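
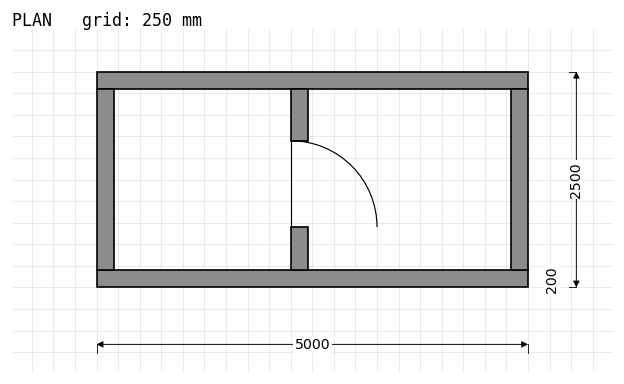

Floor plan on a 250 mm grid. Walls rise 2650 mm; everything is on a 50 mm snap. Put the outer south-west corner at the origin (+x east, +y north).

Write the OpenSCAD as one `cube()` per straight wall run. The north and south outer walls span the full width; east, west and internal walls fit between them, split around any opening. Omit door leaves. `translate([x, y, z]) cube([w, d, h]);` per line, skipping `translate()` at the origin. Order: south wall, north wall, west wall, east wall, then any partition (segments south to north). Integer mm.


cube([5000, 200, 2650]);
translate([0, 2300, 0]) cube([5000, 200, 2650]);
translate([0, 200, 0]) cube([200, 2100, 2650]);
translate([4800, 200, 0]) cube([200, 2100, 2650]);
translate([2250, 200, 0]) cube([200, 500, 2650]);
translate([2250, 1700, 0]) cube([200, 600, 2650]);


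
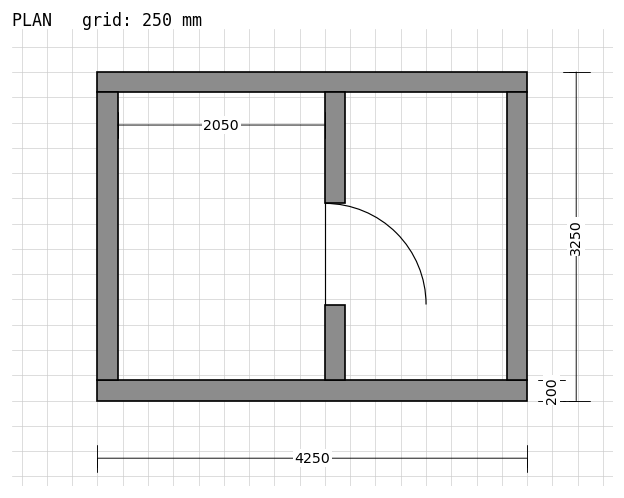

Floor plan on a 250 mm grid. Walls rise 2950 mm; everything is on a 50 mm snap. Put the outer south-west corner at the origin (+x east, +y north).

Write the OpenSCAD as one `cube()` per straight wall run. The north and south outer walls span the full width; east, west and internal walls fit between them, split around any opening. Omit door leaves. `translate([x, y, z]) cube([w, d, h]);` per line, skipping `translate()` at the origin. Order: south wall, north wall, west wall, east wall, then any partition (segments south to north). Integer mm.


cube([4250, 200, 2950]);
translate([0, 3050, 0]) cube([4250, 200, 2950]);
translate([0, 200, 0]) cube([200, 2850, 2950]);
translate([4050, 200, 0]) cube([200, 2850, 2950]);
translate([2250, 200, 0]) cube([200, 750, 2950]);
translate([2250, 1950, 0]) cube([200, 1100, 2950]);


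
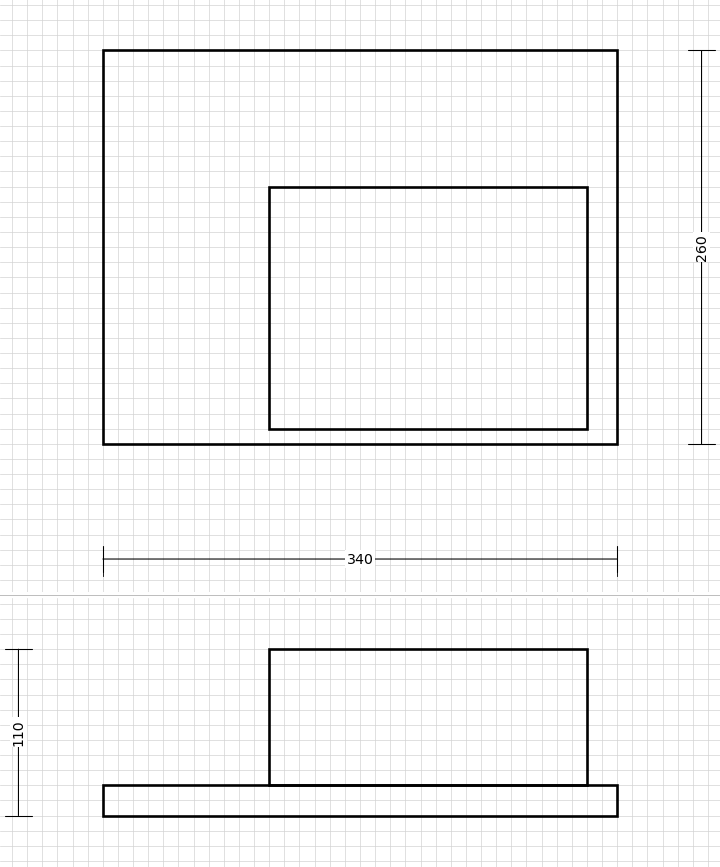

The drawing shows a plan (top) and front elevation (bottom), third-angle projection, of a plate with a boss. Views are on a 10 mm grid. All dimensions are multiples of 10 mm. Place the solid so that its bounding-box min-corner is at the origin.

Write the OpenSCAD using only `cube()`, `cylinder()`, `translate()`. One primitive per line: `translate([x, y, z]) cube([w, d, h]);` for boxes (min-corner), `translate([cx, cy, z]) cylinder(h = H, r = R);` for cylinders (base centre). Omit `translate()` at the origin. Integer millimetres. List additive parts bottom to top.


cube([340, 260, 20]);
translate([110, 10, 20]) cube([210, 160, 90]);


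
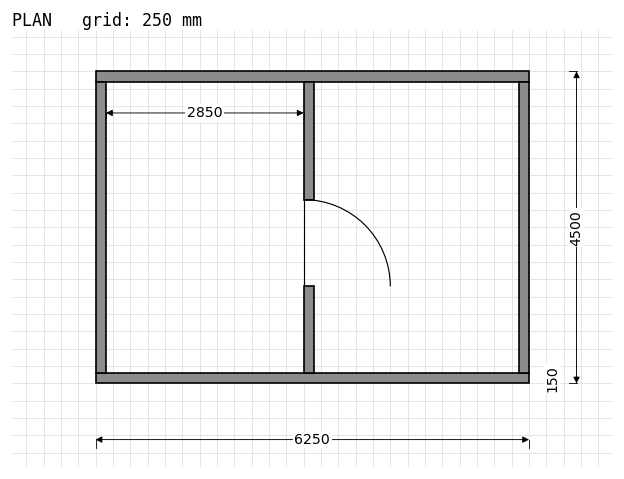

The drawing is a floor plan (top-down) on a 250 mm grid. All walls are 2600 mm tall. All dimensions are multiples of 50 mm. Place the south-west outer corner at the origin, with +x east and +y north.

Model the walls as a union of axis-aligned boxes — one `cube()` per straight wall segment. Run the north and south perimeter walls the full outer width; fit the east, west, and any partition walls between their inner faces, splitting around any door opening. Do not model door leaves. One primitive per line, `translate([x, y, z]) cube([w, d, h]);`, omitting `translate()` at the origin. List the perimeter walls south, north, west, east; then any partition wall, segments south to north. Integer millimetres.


cube([6250, 150, 2600]);
translate([0, 4350, 0]) cube([6250, 150, 2600]);
translate([0, 150, 0]) cube([150, 4200, 2600]);
translate([6100, 150, 0]) cube([150, 4200, 2600]);
translate([3000, 150, 0]) cube([150, 1250, 2600]);
translate([3000, 2650, 0]) cube([150, 1700, 2600]);


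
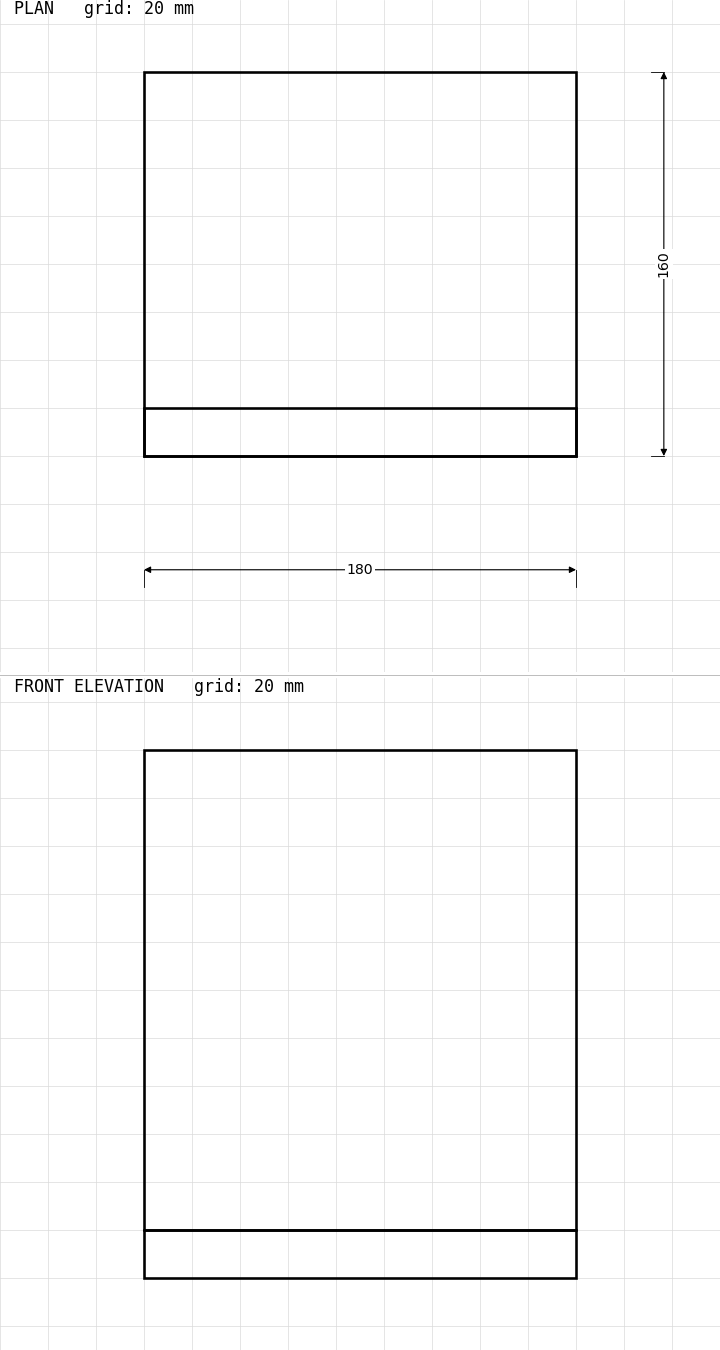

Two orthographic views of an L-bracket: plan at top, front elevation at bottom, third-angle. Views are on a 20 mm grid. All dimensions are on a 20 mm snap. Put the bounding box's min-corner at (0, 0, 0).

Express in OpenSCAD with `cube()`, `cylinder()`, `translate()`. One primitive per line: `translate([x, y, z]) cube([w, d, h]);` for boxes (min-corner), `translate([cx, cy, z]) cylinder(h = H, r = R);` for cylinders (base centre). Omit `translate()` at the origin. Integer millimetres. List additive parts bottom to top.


cube([180, 160, 20]);
translate([0, 0, 20]) cube([180, 20, 200]);


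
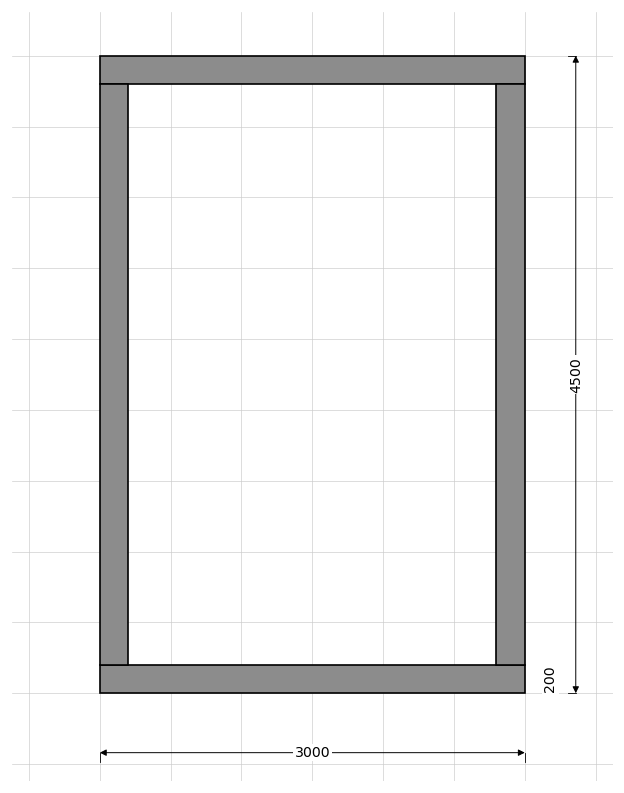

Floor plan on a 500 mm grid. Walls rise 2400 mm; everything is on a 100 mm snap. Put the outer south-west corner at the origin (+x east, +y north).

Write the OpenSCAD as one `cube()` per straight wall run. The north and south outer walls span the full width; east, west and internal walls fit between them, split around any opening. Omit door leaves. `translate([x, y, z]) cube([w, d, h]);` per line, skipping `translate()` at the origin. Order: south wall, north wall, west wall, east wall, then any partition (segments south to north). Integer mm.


cube([3000, 200, 2400]);
translate([0, 4300, 0]) cube([3000, 200, 2400]);
translate([0, 200, 0]) cube([200, 4100, 2400]);
translate([2800, 200, 0]) cube([200, 4100, 2400]);


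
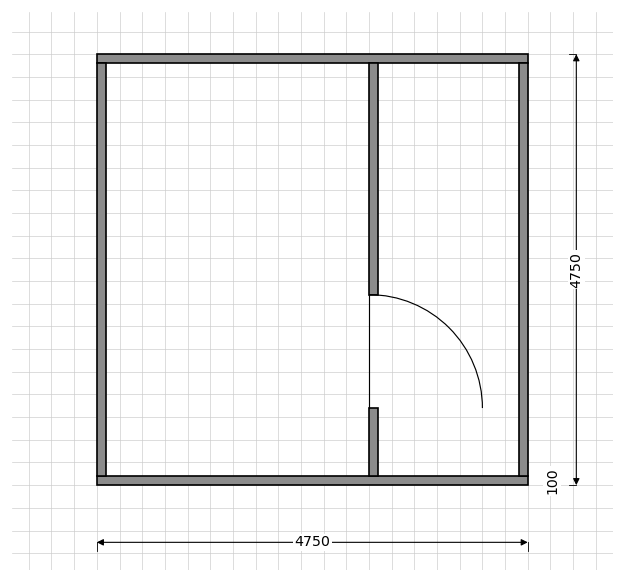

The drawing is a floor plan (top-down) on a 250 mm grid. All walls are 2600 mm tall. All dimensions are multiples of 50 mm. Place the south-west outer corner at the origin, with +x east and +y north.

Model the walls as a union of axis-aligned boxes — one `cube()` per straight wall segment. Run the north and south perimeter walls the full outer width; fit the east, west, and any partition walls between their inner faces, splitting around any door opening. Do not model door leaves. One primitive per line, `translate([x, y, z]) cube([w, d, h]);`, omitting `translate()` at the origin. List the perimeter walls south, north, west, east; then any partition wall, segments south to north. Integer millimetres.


cube([4750, 100, 2600]);
translate([0, 4650, 0]) cube([4750, 100, 2600]);
translate([0, 100, 0]) cube([100, 4550, 2600]);
translate([4650, 100, 0]) cube([100, 4550, 2600]);
translate([3000, 100, 0]) cube([100, 750, 2600]);
translate([3000, 2100, 0]) cube([100, 2550, 2600]);


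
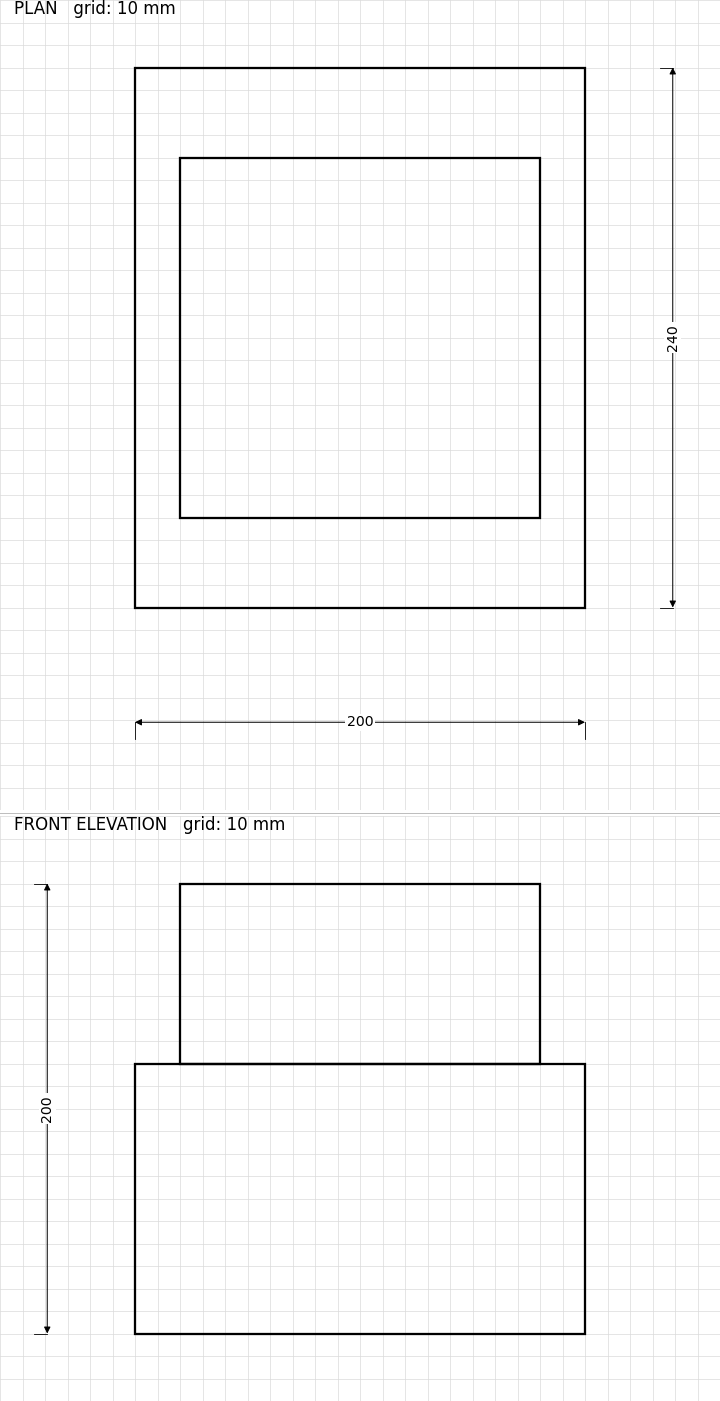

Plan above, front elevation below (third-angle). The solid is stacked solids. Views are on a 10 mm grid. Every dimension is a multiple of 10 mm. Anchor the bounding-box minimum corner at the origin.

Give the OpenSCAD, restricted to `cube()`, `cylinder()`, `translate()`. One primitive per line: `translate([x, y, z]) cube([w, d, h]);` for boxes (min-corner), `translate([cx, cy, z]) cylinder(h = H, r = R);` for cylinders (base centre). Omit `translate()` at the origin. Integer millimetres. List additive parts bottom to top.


cube([200, 240, 120]);
translate([20, 40, 120]) cube([160, 160, 80]);


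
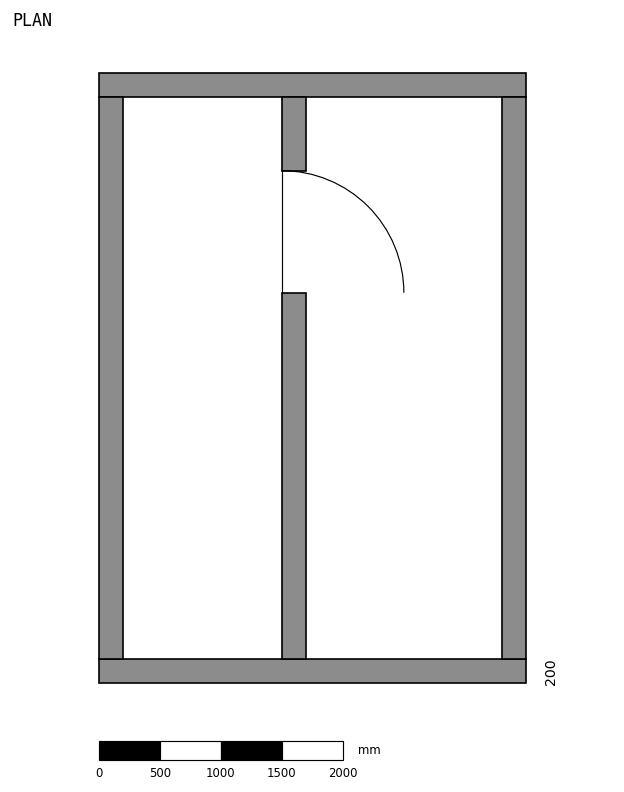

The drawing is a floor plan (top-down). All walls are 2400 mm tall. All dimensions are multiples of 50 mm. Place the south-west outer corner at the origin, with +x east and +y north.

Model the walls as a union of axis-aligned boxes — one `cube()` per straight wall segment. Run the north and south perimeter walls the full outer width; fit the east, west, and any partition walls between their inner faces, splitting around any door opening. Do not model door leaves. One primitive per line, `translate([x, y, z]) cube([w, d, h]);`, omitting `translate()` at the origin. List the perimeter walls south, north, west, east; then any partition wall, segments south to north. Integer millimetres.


cube([3500, 200, 2400]);
translate([0, 4800, 0]) cube([3500, 200, 2400]);
translate([0, 200, 0]) cube([200, 4600, 2400]);
translate([3300, 200, 0]) cube([200, 4600, 2400]);
translate([1500, 200, 0]) cube([200, 3000, 2400]);
translate([1500, 4200, 0]) cube([200, 600, 2400]);


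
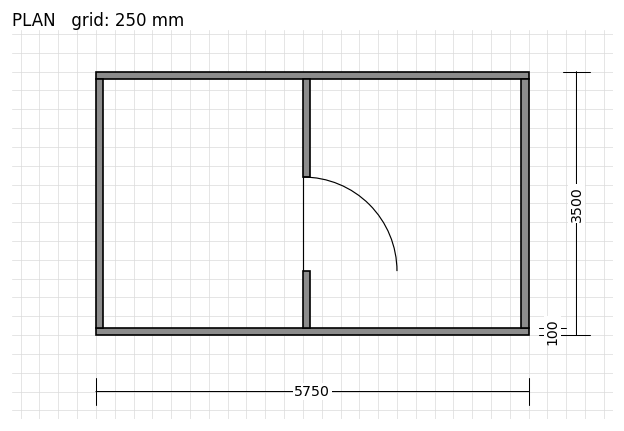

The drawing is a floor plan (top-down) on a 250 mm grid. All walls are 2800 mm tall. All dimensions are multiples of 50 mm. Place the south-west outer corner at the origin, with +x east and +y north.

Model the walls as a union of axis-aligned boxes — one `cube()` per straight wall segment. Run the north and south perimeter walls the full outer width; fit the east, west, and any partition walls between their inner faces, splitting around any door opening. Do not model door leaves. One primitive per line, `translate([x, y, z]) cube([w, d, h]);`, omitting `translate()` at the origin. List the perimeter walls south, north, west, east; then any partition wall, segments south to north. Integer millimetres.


cube([5750, 100, 2800]);
translate([0, 3400, 0]) cube([5750, 100, 2800]);
translate([0, 100, 0]) cube([100, 3300, 2800]);
translate([5650, 100, 0]) cube([100, 3300, 2800]);
translate([2750, 100, 0]) cube([100, 750, 2800]);
translate([2750, 2100, 0]) cube([100, 1300, 2800]);


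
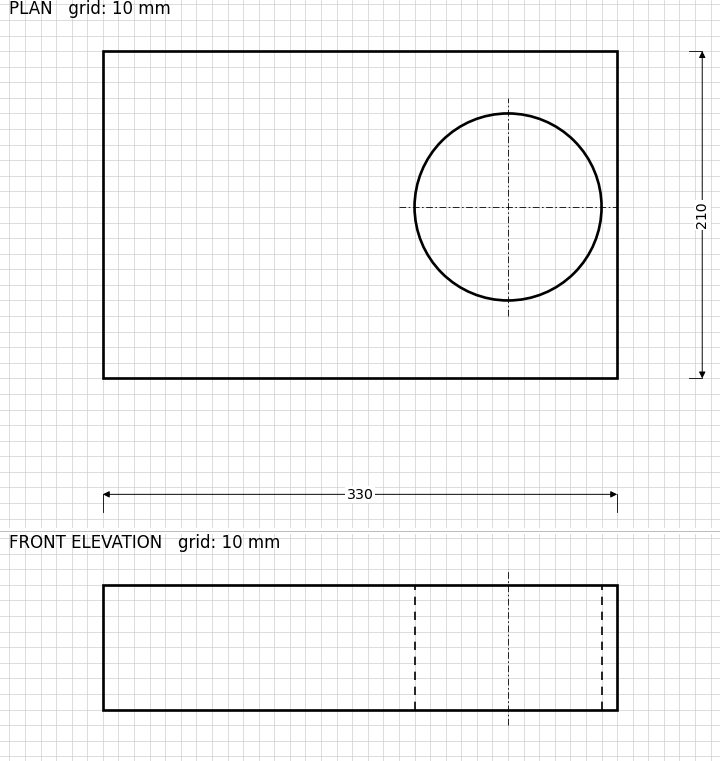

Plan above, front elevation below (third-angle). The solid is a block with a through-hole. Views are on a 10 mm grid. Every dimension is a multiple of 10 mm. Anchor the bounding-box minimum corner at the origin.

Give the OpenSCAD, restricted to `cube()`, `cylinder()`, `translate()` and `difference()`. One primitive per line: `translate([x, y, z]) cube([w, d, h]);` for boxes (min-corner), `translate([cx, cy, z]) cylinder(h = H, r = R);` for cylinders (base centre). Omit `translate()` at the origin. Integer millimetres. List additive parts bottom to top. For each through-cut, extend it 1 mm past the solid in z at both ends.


difference() {
  cube([330, 210, 80]);
  translate([260, 110, -1]) cylinder(h = 82, r = 60);
}


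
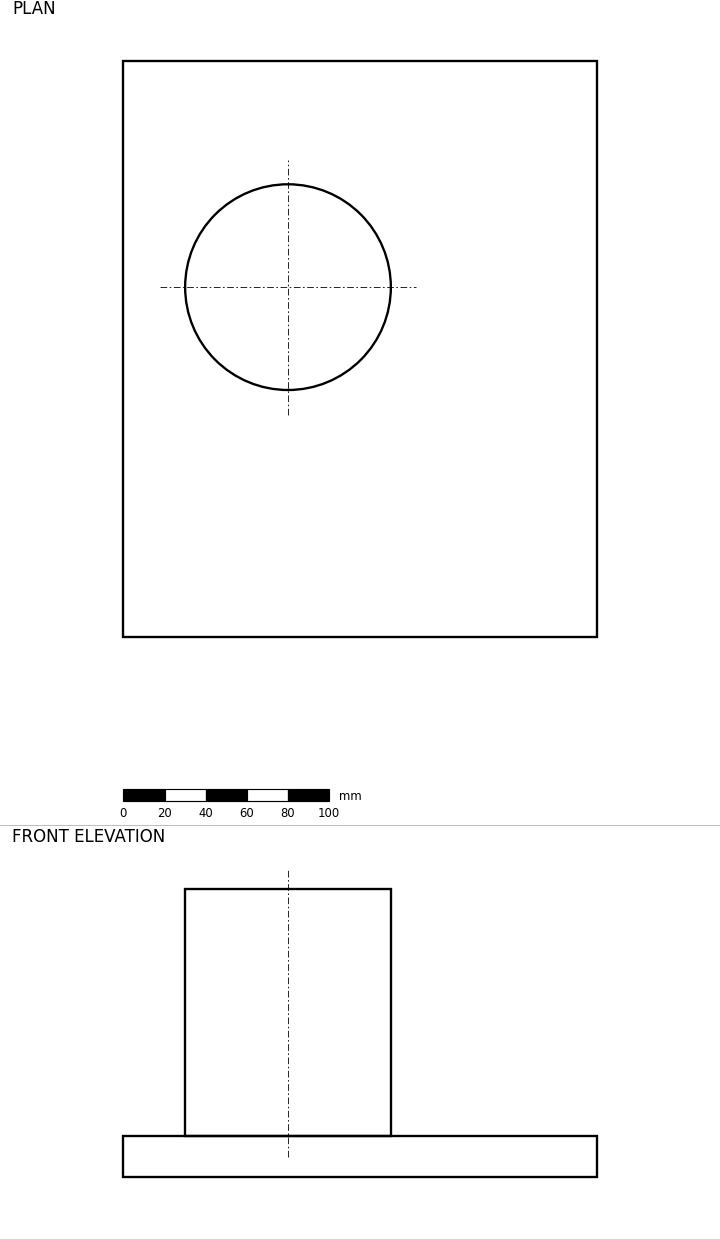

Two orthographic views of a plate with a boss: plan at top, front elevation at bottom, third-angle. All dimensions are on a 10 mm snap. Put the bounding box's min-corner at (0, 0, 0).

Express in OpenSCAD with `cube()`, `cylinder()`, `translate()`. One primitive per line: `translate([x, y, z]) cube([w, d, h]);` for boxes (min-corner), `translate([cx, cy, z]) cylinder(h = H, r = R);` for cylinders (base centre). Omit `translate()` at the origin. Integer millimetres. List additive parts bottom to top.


cube([230, 280, 20]);
translate([80, 170, 20]) cylinder(h = 120, r = 50);


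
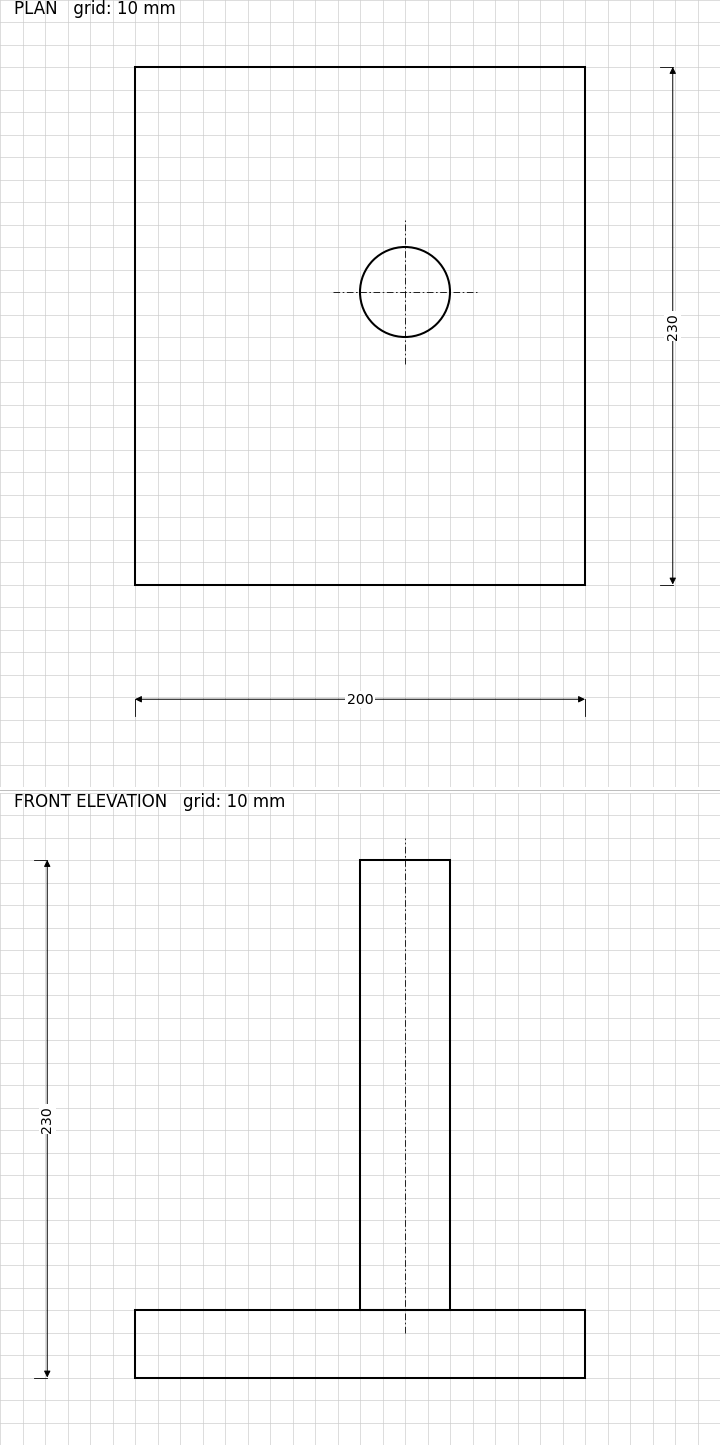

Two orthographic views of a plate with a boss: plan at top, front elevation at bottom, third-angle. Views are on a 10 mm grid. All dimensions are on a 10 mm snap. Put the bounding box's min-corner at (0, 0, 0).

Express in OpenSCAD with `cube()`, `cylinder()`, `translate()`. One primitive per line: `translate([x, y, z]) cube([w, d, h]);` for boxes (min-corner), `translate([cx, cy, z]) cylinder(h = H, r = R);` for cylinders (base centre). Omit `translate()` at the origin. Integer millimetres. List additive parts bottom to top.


cube([200, 230, 30]);
translate([120, 130, 30]) cylinder(h = 200, r = 20);


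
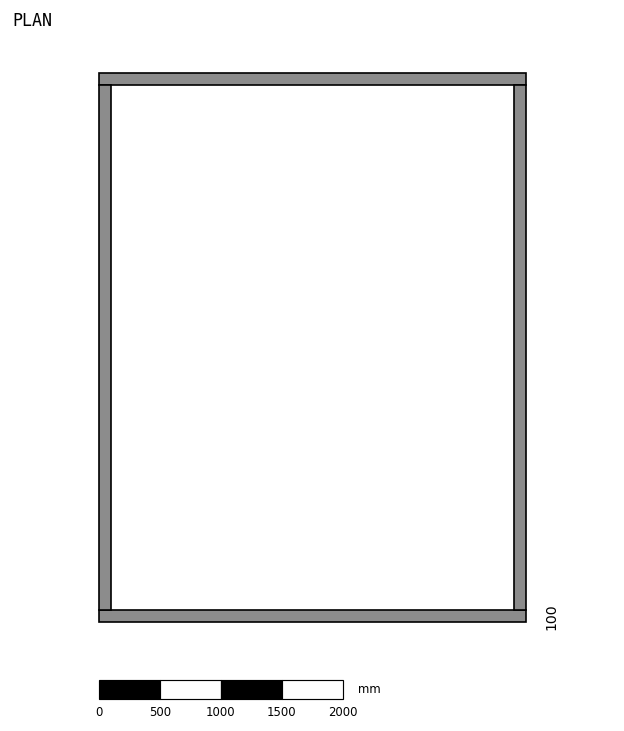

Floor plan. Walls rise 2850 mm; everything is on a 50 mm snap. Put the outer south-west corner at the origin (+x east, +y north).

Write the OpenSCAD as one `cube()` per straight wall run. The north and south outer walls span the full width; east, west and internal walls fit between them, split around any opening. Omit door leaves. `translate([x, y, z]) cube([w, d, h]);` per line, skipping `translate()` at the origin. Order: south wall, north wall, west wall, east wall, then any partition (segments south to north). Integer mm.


cube([3500, 100, 2850]);
translate([0, 4400, 0]) cube([3500, 100, 2850]);
translate([0, 100, 0]) cube([100, 4300, 2850]);
translate([3400, 100, 0]) cube([100, 4300, 2850]);


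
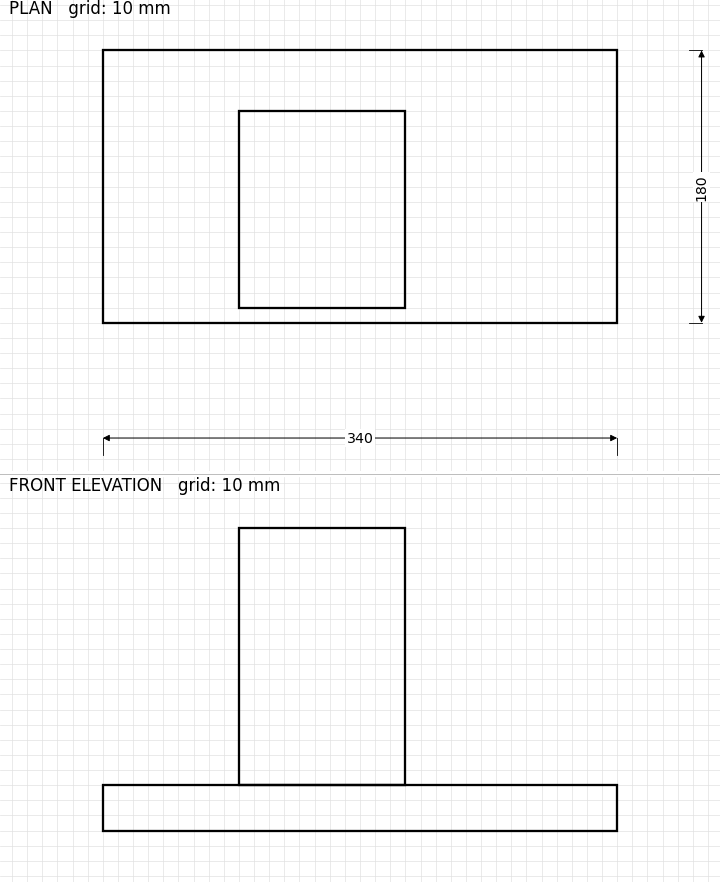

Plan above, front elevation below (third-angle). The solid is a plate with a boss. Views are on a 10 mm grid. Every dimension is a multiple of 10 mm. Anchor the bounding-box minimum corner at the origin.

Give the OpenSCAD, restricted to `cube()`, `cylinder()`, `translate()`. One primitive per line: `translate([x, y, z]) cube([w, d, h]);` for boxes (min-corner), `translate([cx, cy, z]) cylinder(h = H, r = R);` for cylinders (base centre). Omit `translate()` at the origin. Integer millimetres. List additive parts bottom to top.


cube([340, 180, 30]);
translate([90, 10, 30]) cube([110, 130, 170]);


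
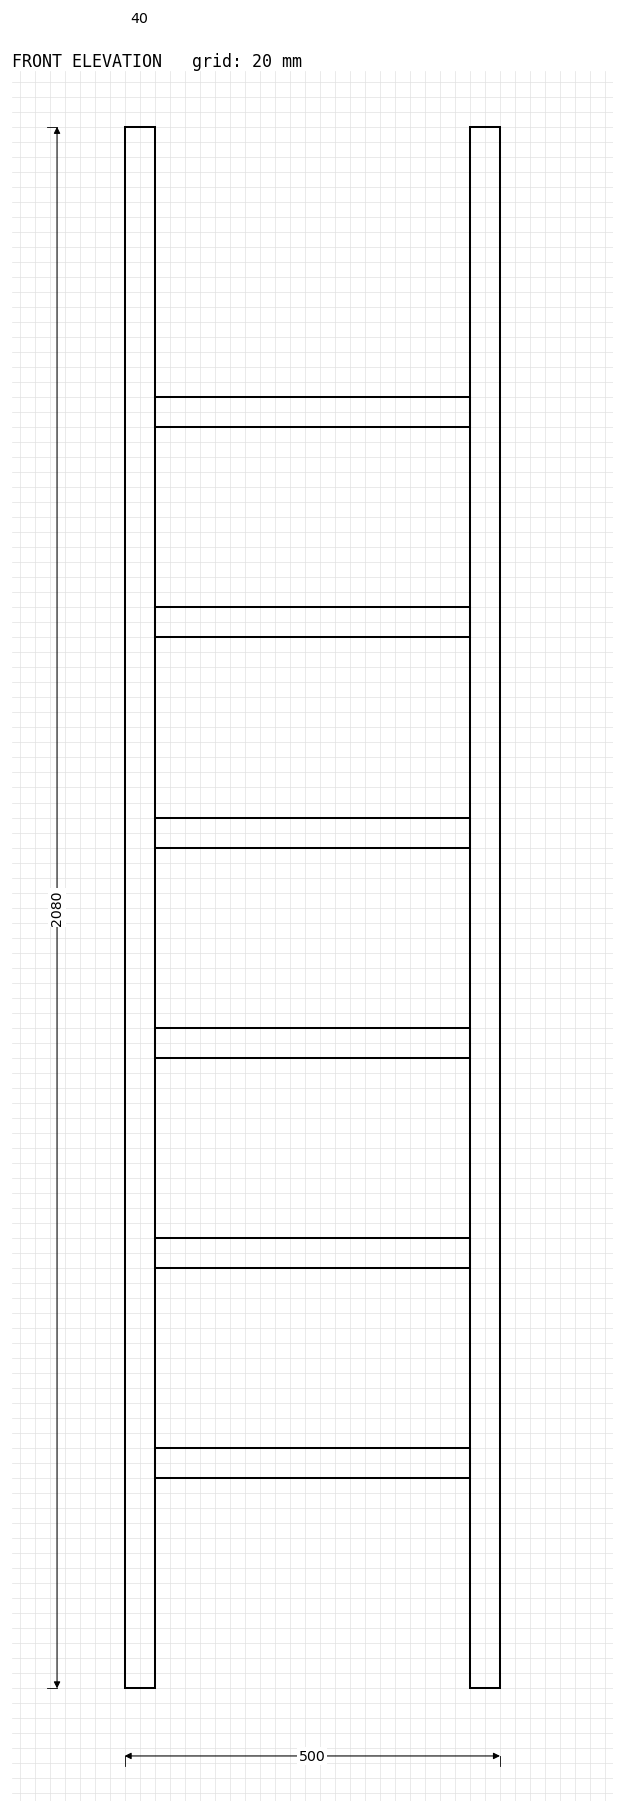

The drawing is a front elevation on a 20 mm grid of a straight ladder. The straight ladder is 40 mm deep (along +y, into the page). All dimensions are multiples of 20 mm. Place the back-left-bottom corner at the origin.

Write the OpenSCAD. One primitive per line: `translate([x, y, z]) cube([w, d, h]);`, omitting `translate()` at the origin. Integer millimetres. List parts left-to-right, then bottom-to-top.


cube([40, 40, 2080]);
translate([40, 0, 280]) cube([420, 40, 40]);
translate([40, 0, 560]) cube([420, 40, 40]);
translate([40, 0, 840]) cube([420, 40, 40]);
translate([40, 0, 1120]) cube([420, 40, 40]);
translate([40, 0, 1400]) cube([420, 40, 40]);
translate([40, 0, 1680]) cube([420, 40, 40]);
translate([460, 0, 0]) cube([40, 40, 2080]);


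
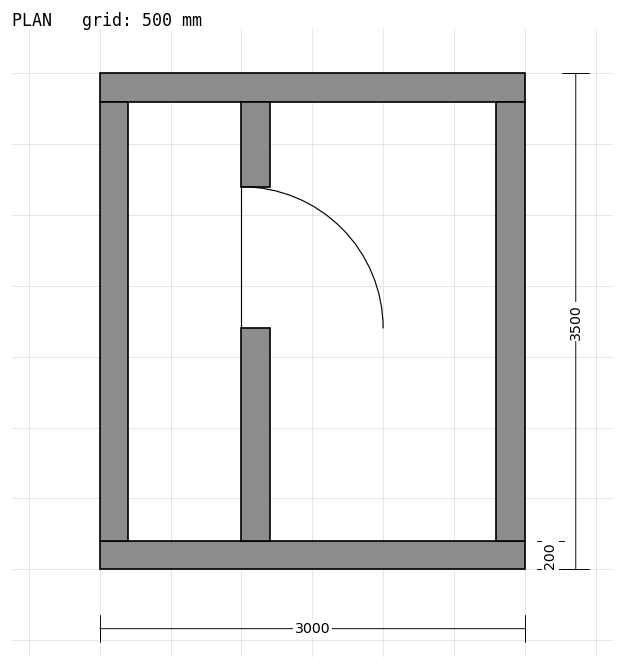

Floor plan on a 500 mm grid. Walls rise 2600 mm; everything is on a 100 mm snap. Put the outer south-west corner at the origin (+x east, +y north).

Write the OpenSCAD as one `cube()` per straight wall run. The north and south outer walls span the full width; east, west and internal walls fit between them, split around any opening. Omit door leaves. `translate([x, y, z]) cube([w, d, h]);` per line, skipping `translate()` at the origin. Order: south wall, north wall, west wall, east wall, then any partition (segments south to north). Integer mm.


cube([3000, 200, 2600]);
translate([0, 3300, 0]) cube([3000, 200, 2600]);
translate([0, 200, 0]) cube([200, 3100, 2600]);
translate([2800, 200, 0]) cube([200, 3100, 2600]);
translate([1000, 200, 0]) cube([200, 1500, 2600]);
translate([1000, 2700, 0]) cube([200, 600, 2600]);


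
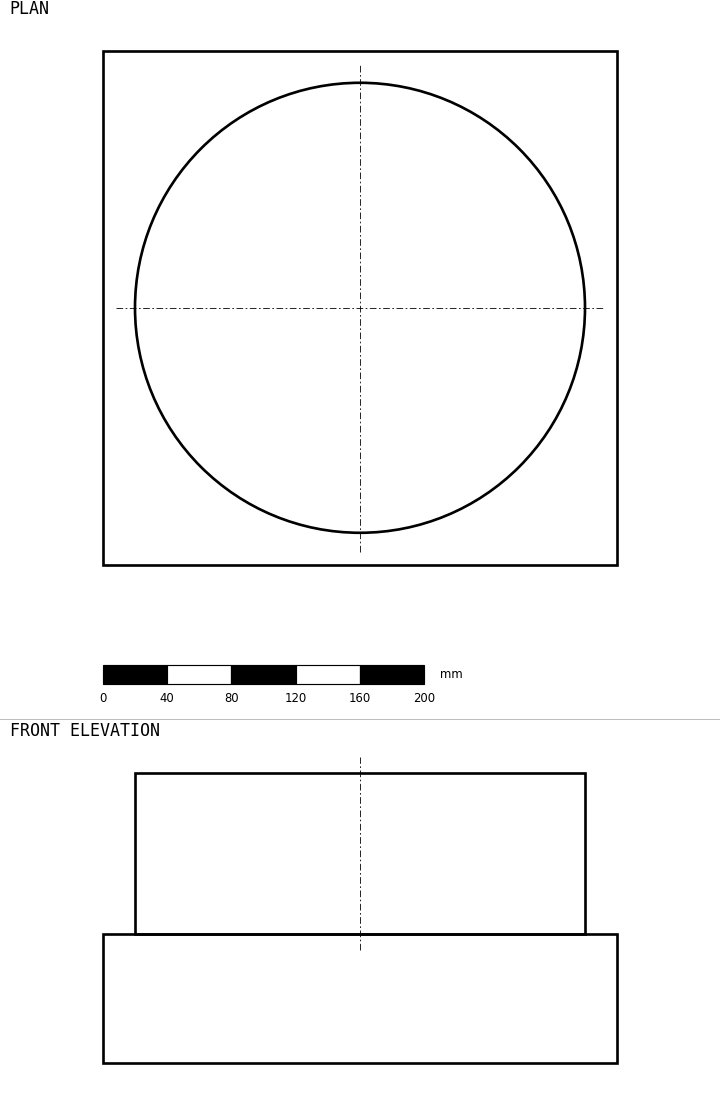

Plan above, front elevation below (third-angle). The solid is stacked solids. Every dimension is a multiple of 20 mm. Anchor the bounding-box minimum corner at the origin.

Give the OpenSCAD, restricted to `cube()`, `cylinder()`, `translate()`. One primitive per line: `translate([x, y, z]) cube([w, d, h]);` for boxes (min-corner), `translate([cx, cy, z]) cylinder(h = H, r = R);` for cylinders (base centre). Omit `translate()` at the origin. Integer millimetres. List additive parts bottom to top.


cube([320, 320, 80]);
translate([160, 160, 80]) cylinder(h = 100, r = 140);


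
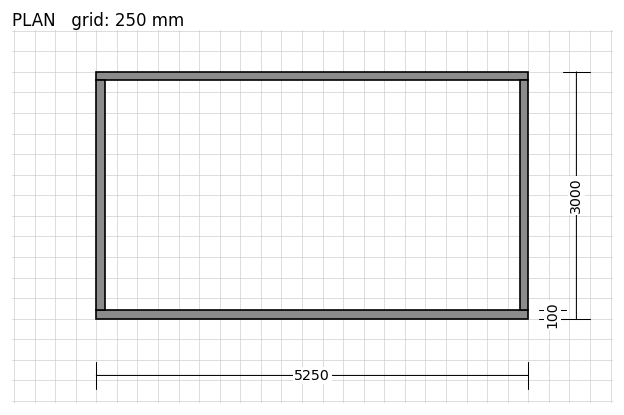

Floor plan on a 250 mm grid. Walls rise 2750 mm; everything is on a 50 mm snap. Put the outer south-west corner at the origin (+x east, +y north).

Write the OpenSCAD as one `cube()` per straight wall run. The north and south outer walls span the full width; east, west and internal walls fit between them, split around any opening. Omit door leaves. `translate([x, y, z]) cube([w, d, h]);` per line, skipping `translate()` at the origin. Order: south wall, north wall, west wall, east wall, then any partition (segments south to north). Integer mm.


cube([5250, 100, 2750]);
translate([0, 2900, 0]) cube([5250, 100, 2750]);
translate([0, 100, 0]) cube([100, 2800, 2750]);
translate([5150, 100, 0]) cube([100, 2800, 2750]);


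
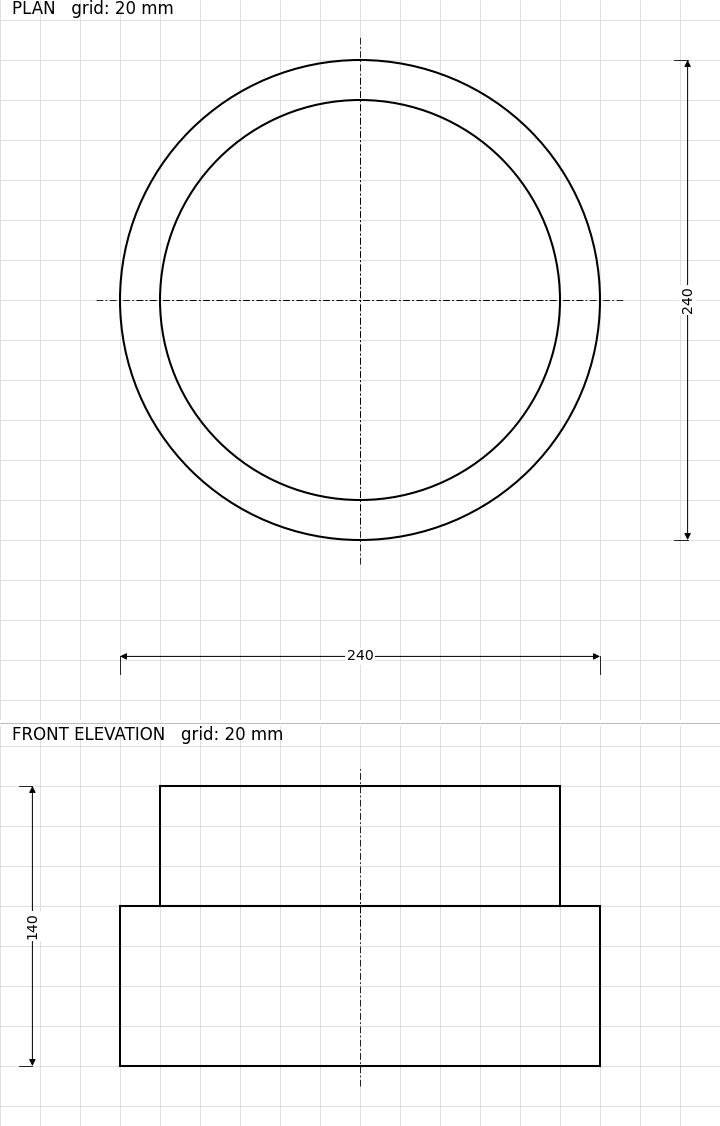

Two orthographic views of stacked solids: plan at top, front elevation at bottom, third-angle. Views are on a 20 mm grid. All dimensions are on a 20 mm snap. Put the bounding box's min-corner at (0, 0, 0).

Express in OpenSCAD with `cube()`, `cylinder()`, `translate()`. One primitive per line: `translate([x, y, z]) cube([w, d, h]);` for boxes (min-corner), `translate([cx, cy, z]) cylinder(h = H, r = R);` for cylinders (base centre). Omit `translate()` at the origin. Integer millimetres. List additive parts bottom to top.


translate([120, 120, 0]) cylinder(h = 80, r = 120);
translate([120, 120, 80]) cylinder(h = 60, r = 100);


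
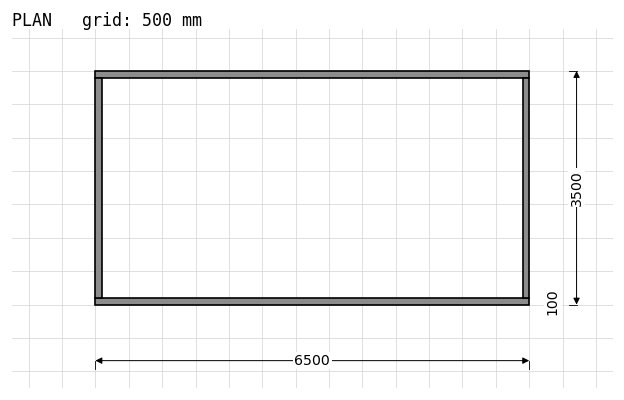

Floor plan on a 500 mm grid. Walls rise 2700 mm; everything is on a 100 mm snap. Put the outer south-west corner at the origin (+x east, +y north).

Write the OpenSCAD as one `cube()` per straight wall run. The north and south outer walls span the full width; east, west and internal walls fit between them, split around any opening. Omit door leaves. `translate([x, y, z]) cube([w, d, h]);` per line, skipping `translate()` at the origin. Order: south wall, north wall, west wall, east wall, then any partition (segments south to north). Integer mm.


cube([6500, 100, 2700]);
translate([0, 3400, 0]) cube([6500, 100, 2700]);
translate([0, 100, 0]) cube([100, 3300, 2700]);
translate([6400, 100, 0]) cube([100, 3300, 2700]);


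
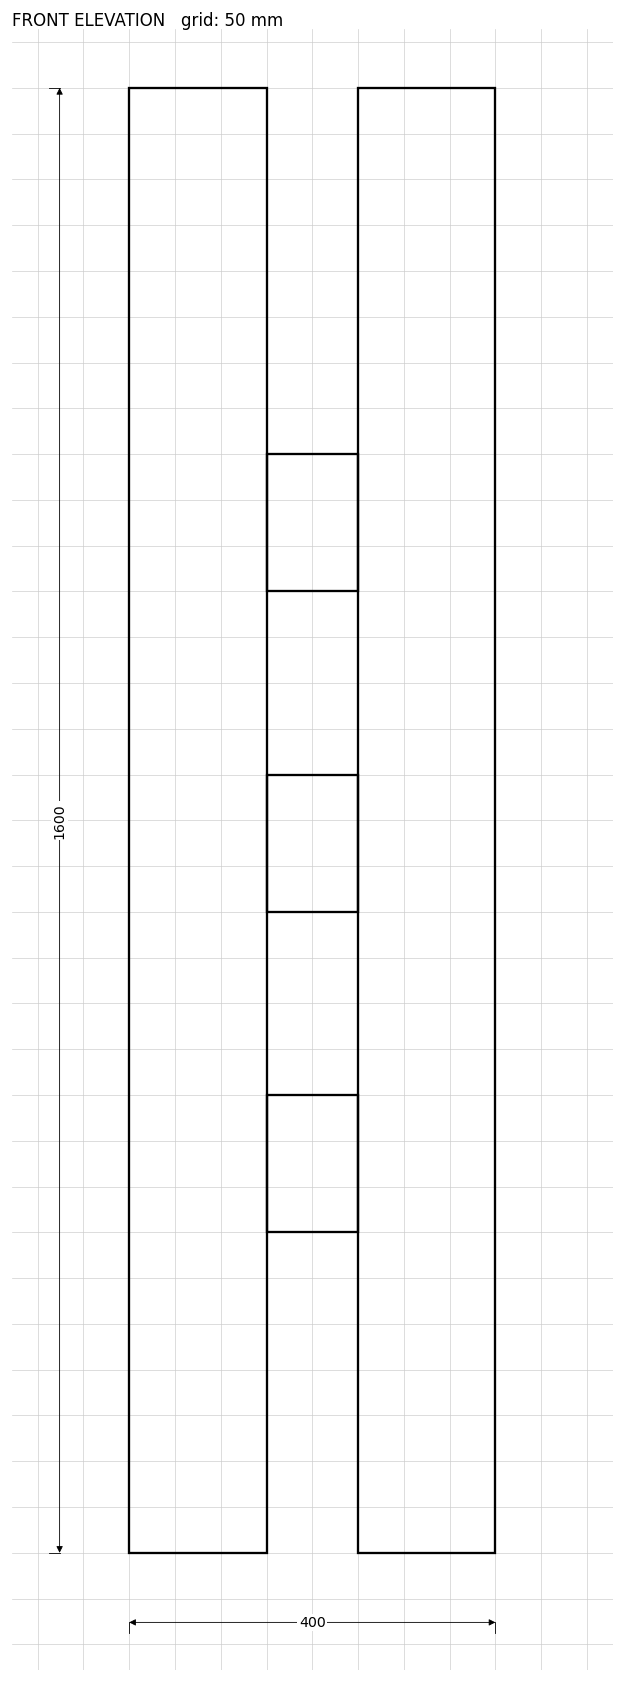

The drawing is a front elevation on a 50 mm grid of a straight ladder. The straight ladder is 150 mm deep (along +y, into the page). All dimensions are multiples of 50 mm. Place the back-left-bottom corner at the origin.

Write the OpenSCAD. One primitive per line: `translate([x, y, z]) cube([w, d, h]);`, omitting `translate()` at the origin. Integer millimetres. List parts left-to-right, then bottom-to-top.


cube([150, 150, 1600]);
translate([150, 0, 350]) cube([100, 150, 150]);
translate([150, 0, 700]) cube([100, 150, 150]);
translate([150, 0, 1050]) cube([100, 150, 150]);
translate([250, 0, 0]) cube([150, 150, 1600]);


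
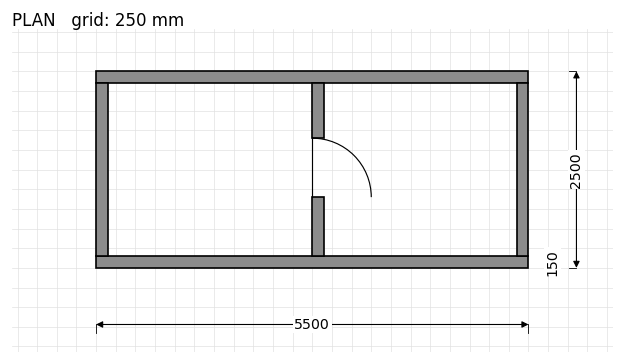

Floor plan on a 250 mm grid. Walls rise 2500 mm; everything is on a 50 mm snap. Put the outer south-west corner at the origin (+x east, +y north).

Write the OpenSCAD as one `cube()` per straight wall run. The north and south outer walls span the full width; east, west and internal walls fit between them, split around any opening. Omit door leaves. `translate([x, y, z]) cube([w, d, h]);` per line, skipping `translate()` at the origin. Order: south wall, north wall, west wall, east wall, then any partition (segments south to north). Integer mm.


cube([5500, 150, 2500]);
translate([0, 2350, 0]) cube([5500, 150, 2500]);
translate([0, 150, 0]) cube([150, 2200, 2500]);
translate([5350, 150, 0]) cube([150, 2200, 2500]);
translate([2750, 150, 0]) cube([150, 750, 2500]);
translate([2750, 1650, 0]) cube([150, 700, 2500]);


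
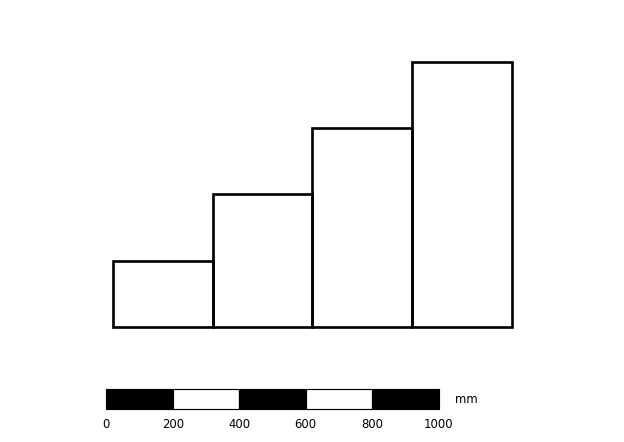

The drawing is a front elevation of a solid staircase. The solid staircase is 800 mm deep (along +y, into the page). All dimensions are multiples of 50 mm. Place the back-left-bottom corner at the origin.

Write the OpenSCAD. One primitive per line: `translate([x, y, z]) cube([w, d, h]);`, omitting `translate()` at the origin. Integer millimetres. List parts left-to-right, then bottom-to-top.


cube([300, 800, 200]);
translate([300, 0, 0]) cube([300, 800, 400]);
translate([600, 0, 0]) cube([300, 800, 600]);
translate([900, 0, 0]) cube([300, 800, 800]);


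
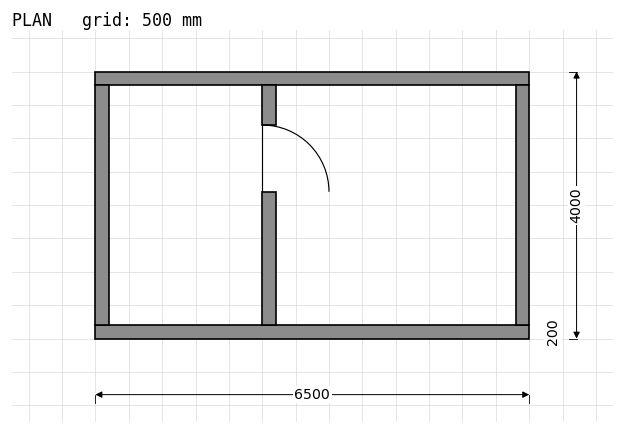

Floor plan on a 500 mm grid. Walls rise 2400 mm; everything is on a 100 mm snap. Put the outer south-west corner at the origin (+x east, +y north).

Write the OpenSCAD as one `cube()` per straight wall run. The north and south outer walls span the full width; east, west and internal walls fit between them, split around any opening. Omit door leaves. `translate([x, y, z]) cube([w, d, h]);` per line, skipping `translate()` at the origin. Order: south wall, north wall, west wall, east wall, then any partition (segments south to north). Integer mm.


cube([6500, 200, 2400]);
translate([0, 3800, 0]) cube([6500, 200, 2400]);
translate([0, 200, 0]) cube([200, 3600, 2400]);
translate([6300, 200, 0]) cube([200, 3600, 2400]);
translate([2500, 200, 0]) cube([200, 2000, 2400]);
translate([2500, 3200, 0]) cube([200, 600, 2400]);


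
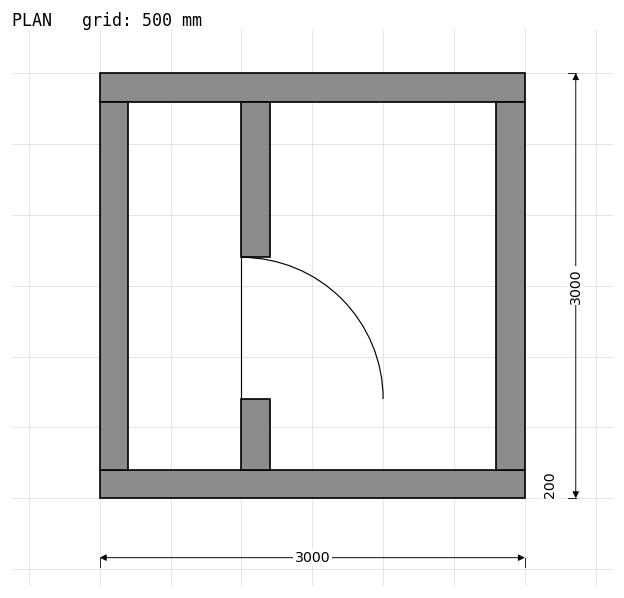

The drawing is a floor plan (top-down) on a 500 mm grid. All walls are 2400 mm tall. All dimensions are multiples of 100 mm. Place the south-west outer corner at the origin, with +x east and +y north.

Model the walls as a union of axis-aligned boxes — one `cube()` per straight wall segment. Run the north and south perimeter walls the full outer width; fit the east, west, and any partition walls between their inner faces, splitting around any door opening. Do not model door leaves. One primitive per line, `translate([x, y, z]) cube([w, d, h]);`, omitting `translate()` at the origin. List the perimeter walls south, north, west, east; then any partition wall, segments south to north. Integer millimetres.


cube([3000, 200, 2400]);
translate([0, 2800, 0]) cube([3000, 200, 2400]);
translate([0, 200, 0]) cube([200, 2600, 2400]);
translate([2800, 200, 0]) cube([200, 2600, 2400]);
translate([1000, 200, 0]) cube([200, 500, 2400]);
translate([1000, 1700, 0]) cube([200, 1100, 2400]);


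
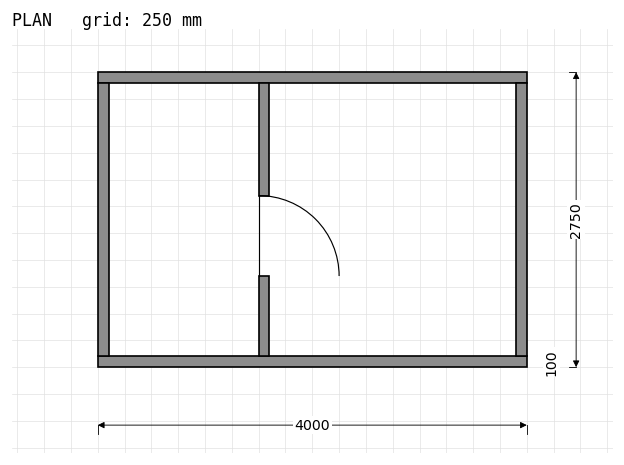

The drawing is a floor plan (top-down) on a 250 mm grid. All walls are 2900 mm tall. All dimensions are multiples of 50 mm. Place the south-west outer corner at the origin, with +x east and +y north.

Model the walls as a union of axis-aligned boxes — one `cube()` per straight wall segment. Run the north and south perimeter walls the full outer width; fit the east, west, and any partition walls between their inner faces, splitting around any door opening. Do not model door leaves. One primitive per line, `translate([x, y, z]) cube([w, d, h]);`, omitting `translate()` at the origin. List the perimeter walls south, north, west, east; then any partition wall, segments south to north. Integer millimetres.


cube([4000, 100, 2900]);
translate([0, 2650, 0]) cube([4000, 100, 2900]);
translate([0, 100, 0]) cube([100, 2550, 2900]);
translate([3900, 100, 0]) cube([100, 2550, 2900]);
translate([1500, 100, 0]) cube([100, 750, 2900]);
translate([1500, 1600, 0]) cube([100, 1050, 2900]);


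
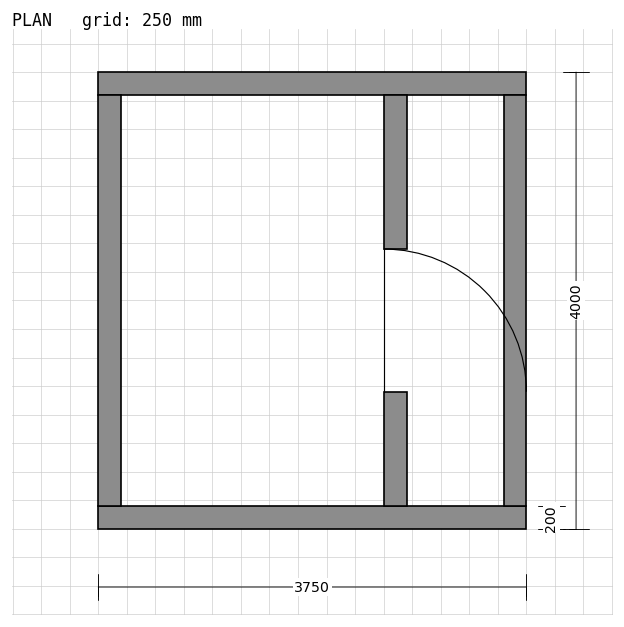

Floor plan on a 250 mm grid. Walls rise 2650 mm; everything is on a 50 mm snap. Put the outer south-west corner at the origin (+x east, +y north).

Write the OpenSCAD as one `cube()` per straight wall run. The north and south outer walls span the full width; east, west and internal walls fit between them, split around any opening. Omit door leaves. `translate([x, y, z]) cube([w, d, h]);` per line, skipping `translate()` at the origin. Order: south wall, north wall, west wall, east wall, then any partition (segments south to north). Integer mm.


cube([3750, 200, 2650]);
translate([0, 3800, 0]) cube([3750, 200, 2650]);
translate([0, 200, 0]) cube([200, 3600, 2650]);
translate([3550, 200, 0]) cube([200, 3600, 2650]);
translate([2500, 200, 0]) cube([200, 1000, 2650]);
translate([2500, 2450, 0]) cube([200, 1350, 2650]);


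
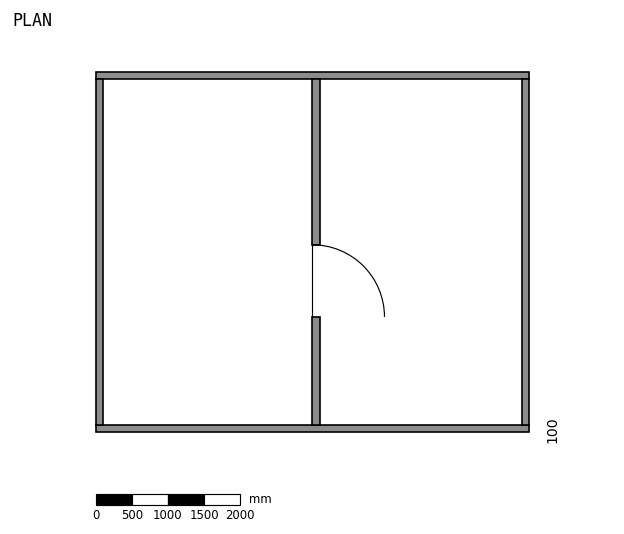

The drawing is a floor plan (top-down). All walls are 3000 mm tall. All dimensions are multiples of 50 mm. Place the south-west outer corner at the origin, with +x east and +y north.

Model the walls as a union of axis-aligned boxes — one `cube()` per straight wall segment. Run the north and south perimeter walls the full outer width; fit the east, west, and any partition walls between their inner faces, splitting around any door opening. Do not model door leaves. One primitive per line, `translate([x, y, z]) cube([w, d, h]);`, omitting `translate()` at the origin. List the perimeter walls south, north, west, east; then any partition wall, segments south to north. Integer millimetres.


cube([6000, 100, 3000]);
translate([0, 4900, 0]) cube([6000, 100, 3000]);
translate([0, 100, 0]) cube([100, 4800, 3000]);
translate([5900, 100, 0]) cube([100, 4800, 3000]);
translate([3000, 100, 0]) cube([100, 1500, 3000]);
translate([3000, 2600, 0]) cube([100, 2300, 3000]);


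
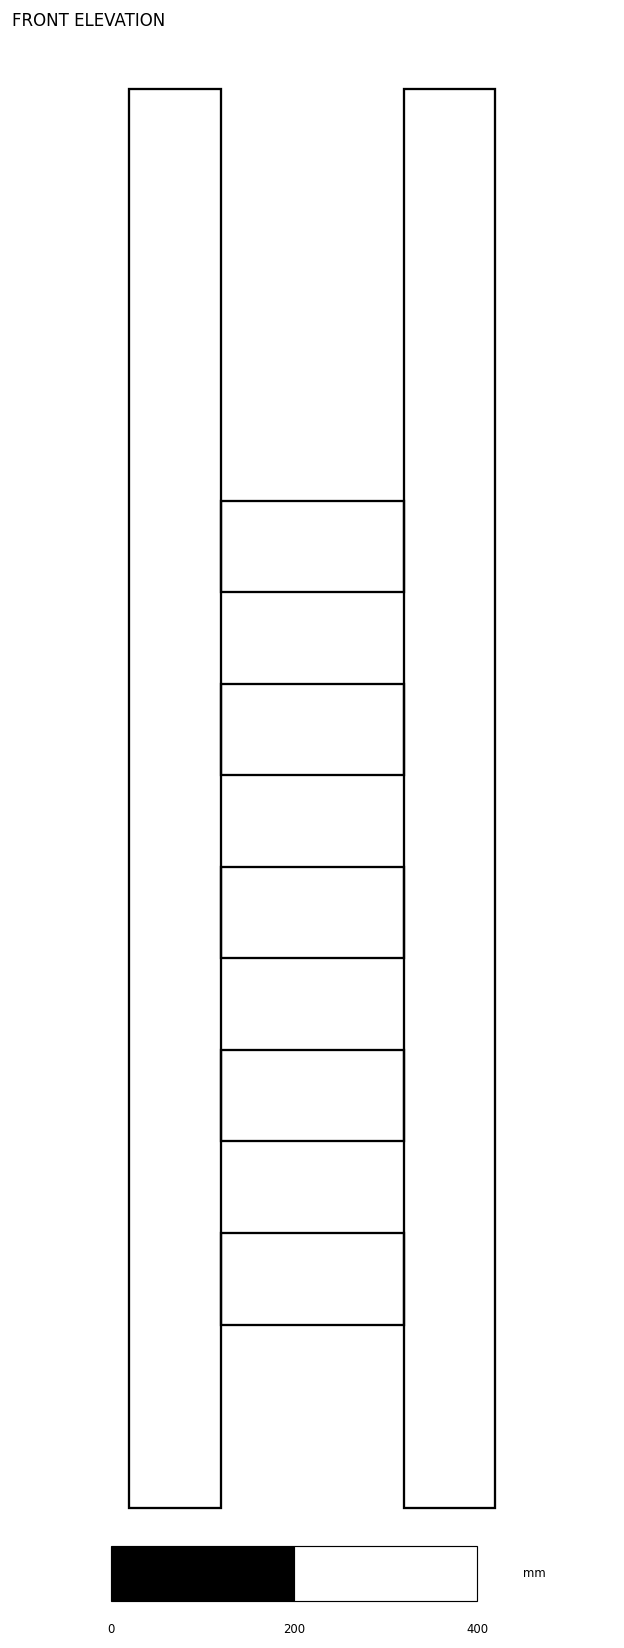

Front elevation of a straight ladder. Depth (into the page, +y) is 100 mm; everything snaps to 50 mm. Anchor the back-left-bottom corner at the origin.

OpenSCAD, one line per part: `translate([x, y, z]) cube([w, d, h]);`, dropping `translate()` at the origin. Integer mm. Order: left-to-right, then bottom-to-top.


cube([100, 100, 1550]);
translate([100, 0, 200]) cube([200, 100, 100]);
translate([100, 0, 400]) cube([200, 100, 100]);
translate([100, 0, 600]) cube([200, 100, 100]);
translate([100, 0, 800]) cube([200, 100, 100]);
translate([100, 0, 1000]) cube([200, 100, 100]);
translate([300, 0, 0]) cube([100, 100, 1550]);


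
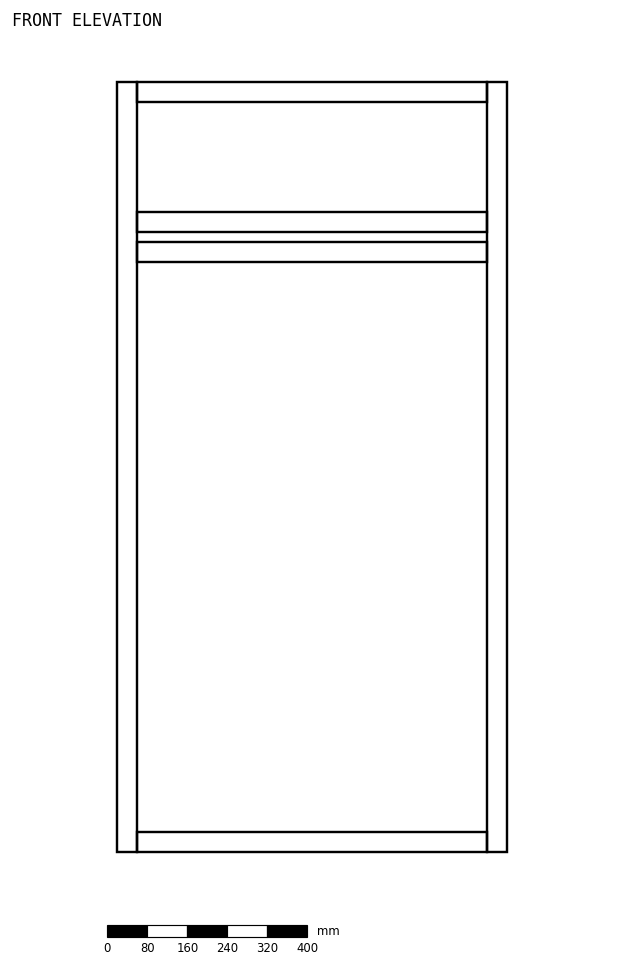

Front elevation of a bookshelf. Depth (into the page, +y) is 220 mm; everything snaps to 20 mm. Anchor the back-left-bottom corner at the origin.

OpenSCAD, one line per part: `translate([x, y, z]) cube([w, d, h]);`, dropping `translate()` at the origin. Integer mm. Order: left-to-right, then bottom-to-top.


cube([40, 220, 1540]);
translate([40, 0, 0]) cube([700, 220, 40]);
translate([40, 0, 1180]) cube([700, 220, 40]);
translate([40, 0, 1240]) cube([700, 220, 40]);
translate([40, 0, 1500]) cube([700, 220, 40]);
translate([740, 0, 0]) cube([40, 220, 1540]);


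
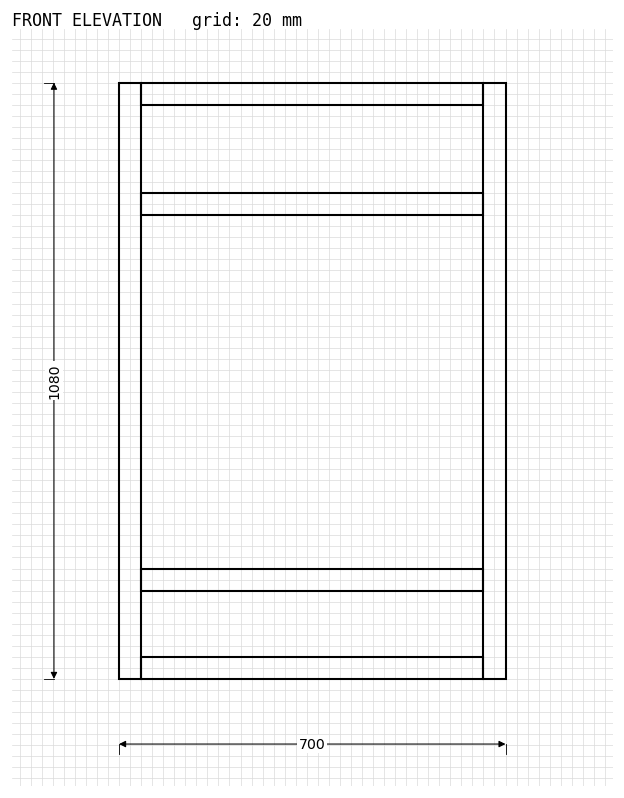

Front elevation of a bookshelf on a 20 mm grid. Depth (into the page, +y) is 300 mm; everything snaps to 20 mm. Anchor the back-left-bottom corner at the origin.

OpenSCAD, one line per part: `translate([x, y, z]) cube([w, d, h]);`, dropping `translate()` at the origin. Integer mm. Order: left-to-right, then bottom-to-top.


cube([40, 300, 1080]);
translate([40, 0, 0]) cube([620, 300, 40]);
translate([40, 0, 160]) cube([620, 300, 40]);
translate([40, 0, 840]) cube([620, 300, 40]);
translate([40, 0, 1040]) cube([620, 300, 40]);
translate([660, 0, 0]) cube([40, 300, 1080]);


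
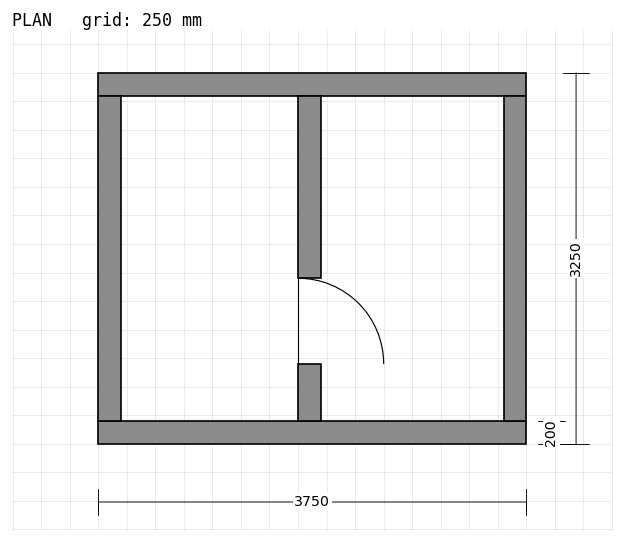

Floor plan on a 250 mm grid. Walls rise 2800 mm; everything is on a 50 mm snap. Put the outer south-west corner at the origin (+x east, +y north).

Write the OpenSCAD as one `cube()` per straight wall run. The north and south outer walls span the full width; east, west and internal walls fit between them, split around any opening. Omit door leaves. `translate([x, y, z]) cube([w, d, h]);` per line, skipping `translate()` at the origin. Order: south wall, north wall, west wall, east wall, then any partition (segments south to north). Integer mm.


cube([3750, 200, 2800]);
translate([0, 3050, 0]) cube([3750, 200, 2800]);
translate([0, 200, 0]) cube([200, 2850, 2800]);
translate([3550, 200, 0]) cube([200, 2850, 2800]);
translate([1750, 200, 0]) cube([200, 500, 2800]);
translate([1750, 1450, 0]) cube([200, 1600, 2800]);


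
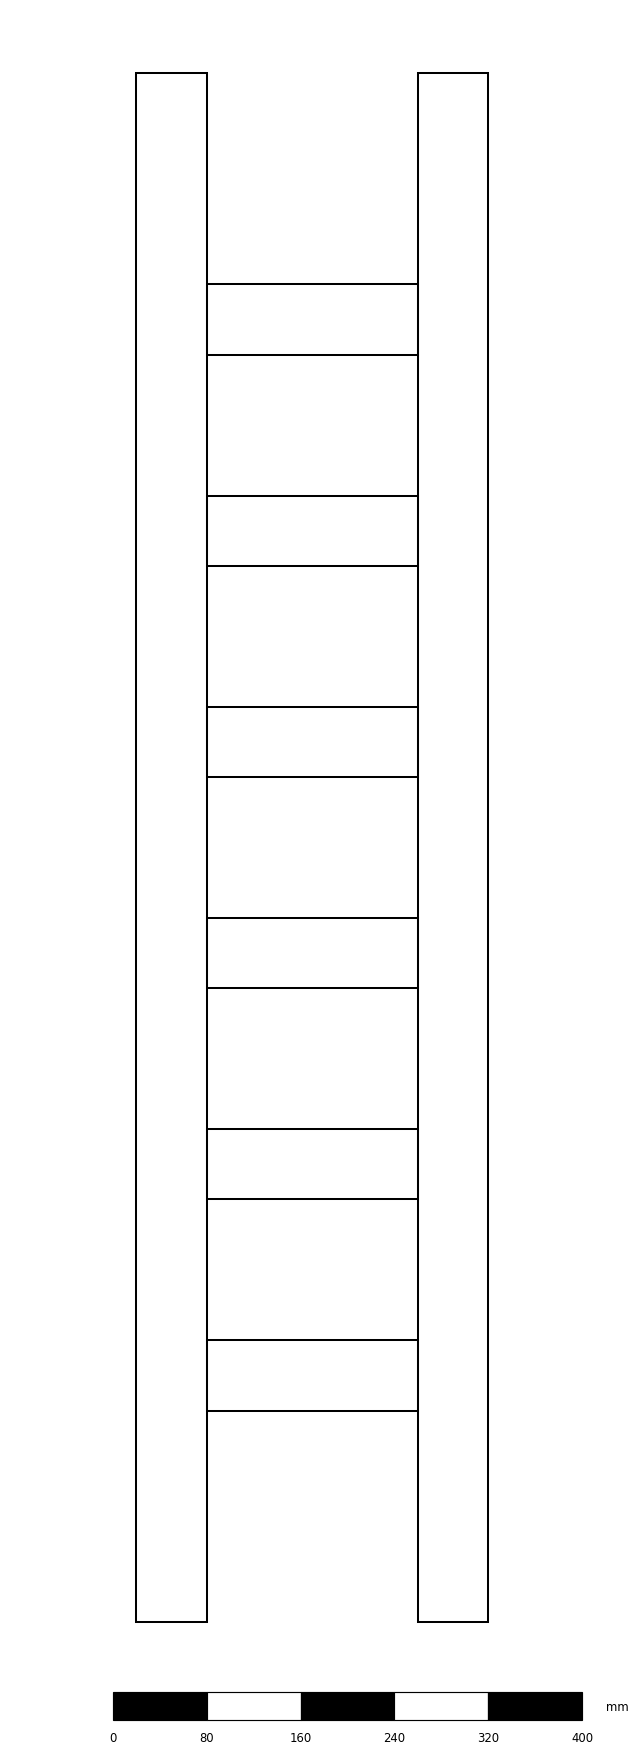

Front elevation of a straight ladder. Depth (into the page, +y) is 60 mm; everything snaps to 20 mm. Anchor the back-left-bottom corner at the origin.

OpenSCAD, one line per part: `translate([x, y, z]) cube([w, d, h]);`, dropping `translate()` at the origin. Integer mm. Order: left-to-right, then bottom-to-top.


cube([60, 60, 1320]);
translate([60, 0, 180]) cube([180, 60, 60]);
translate([60, 0, 360]) cube([180, 60, 60]);
translate([60, 0, 540]) cube([180, 60, 60]);
translate([60, 0, 720]) cube([180, 60, 60]);
translate([60, 0, 900]) cube([180, 60, 60]);
translate([60, 0, 1080]) cube([180, 60, 60]);
translate([240, 0, 0]) cube([60, 60, 1320]);


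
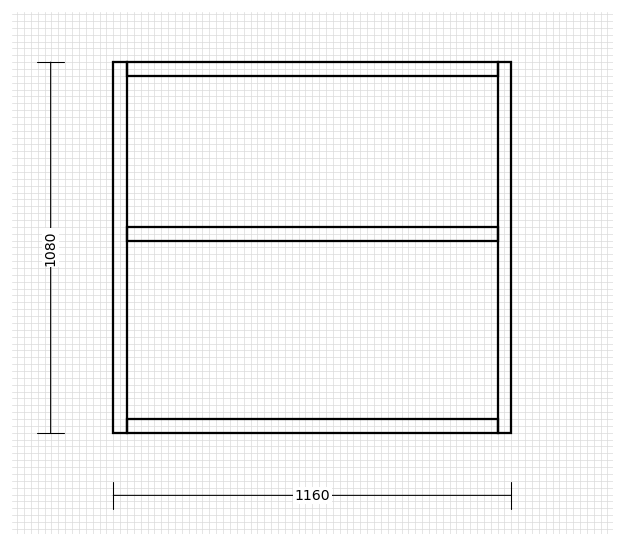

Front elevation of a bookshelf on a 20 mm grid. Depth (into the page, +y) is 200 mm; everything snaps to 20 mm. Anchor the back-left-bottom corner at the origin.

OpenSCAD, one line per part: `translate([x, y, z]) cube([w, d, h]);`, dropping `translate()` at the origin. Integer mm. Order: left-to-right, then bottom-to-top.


cube([40, 200, 1080]);
translate([40, 0, 0]) cube([1080, 200, 40]);
translate([40, 0, 560]) cube([1080, 200, 40]);
translate([40, 0, 1040]) cube([1080, 200, 40]);
translate([1120, 0, 0]) cube([40, 200, 1080]);


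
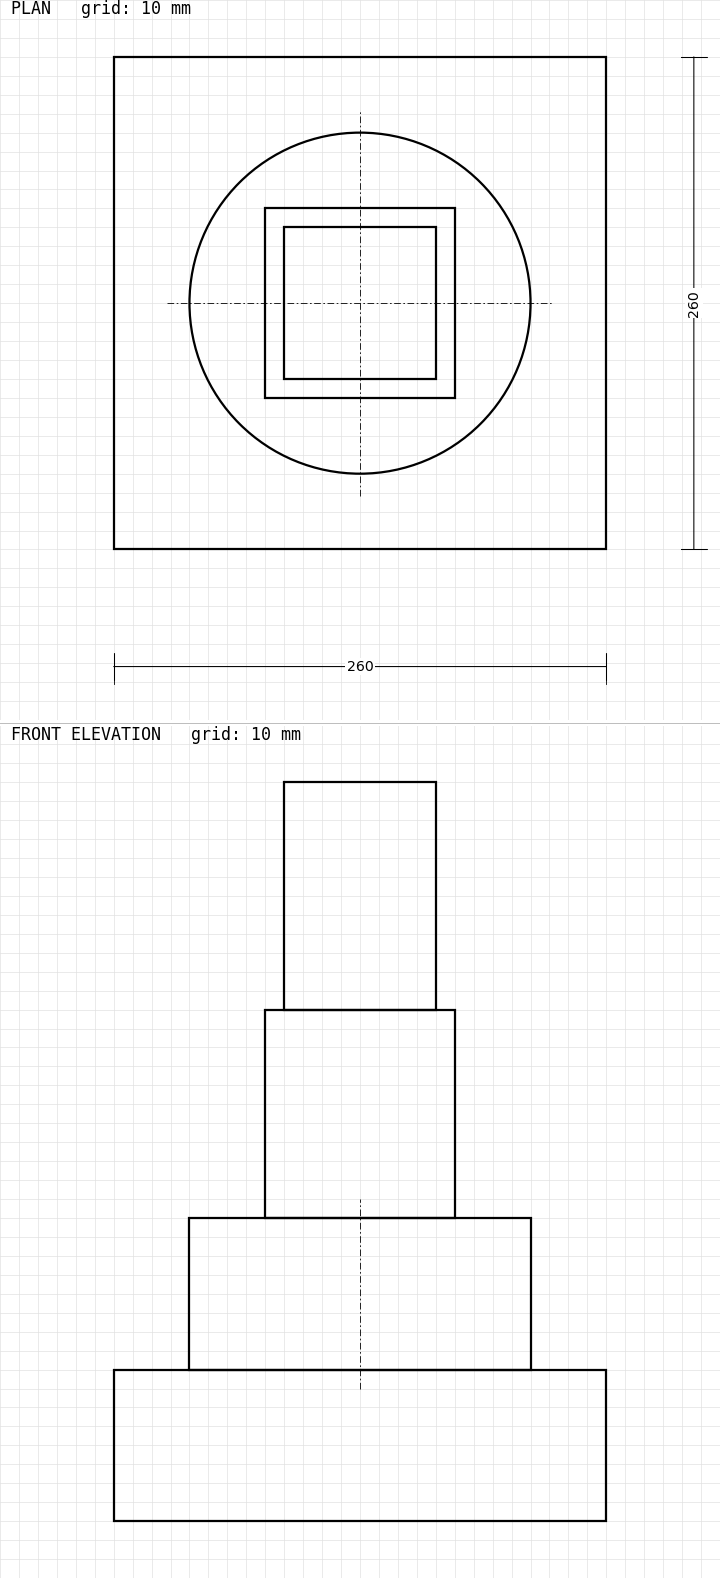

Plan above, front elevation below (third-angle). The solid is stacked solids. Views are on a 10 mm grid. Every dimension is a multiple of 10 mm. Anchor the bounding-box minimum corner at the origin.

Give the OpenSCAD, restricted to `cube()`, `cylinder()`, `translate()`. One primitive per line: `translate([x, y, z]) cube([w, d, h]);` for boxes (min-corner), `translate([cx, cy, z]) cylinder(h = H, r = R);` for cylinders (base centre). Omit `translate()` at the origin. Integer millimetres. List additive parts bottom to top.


cube([260, 260, 80]);
translate([130, 130, 80]) cylinder(h = 80, r = 90);
translate([80, 80, 160]) cube([100, 100, 110]);
translate([90, 90, 270]) cube([80, 80, 120]);


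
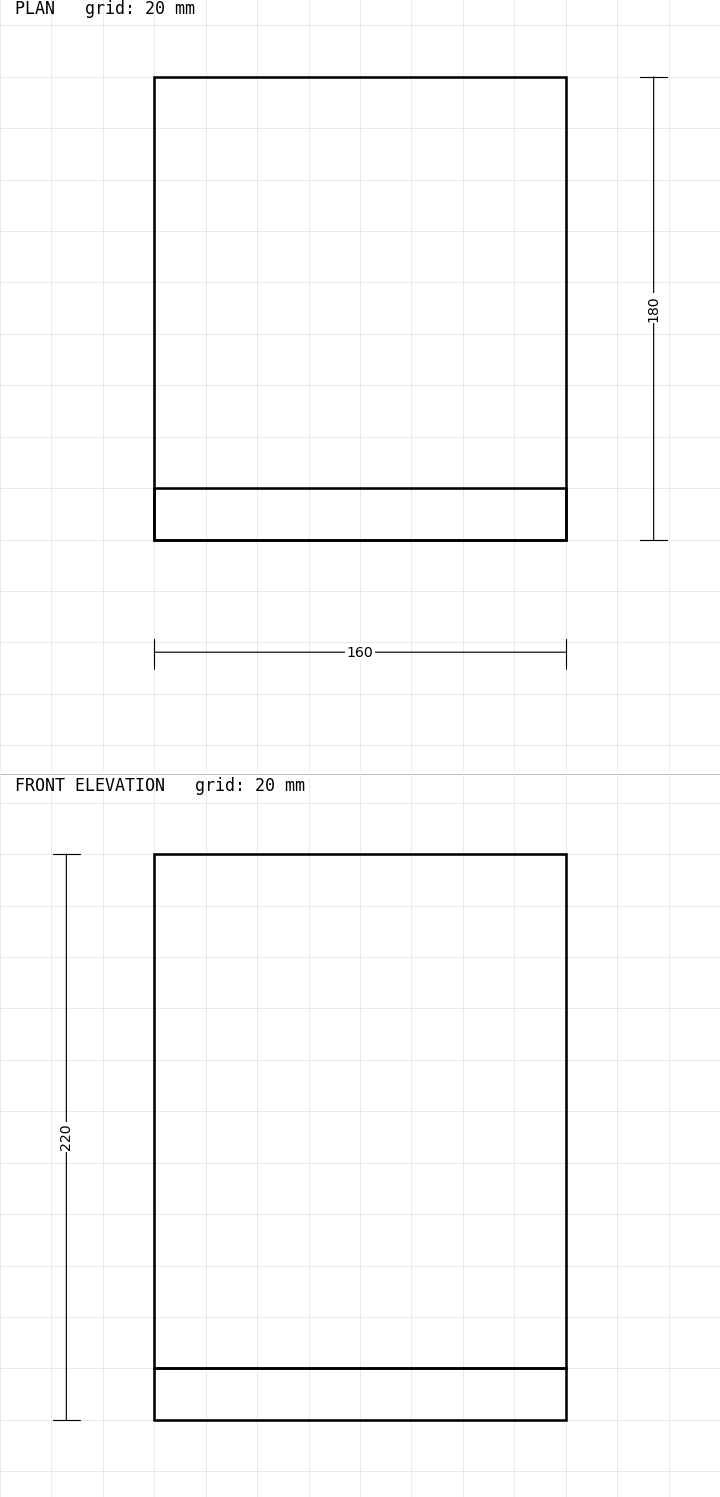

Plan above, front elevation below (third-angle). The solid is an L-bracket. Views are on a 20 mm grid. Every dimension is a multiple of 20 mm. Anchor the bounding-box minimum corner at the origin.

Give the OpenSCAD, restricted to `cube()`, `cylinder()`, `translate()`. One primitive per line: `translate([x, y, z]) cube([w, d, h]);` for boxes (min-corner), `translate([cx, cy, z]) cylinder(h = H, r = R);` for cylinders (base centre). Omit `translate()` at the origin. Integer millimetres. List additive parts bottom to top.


cube([160, 180, 20]);
translate([0, 0, 20]) cube([160, 20, 200]);
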